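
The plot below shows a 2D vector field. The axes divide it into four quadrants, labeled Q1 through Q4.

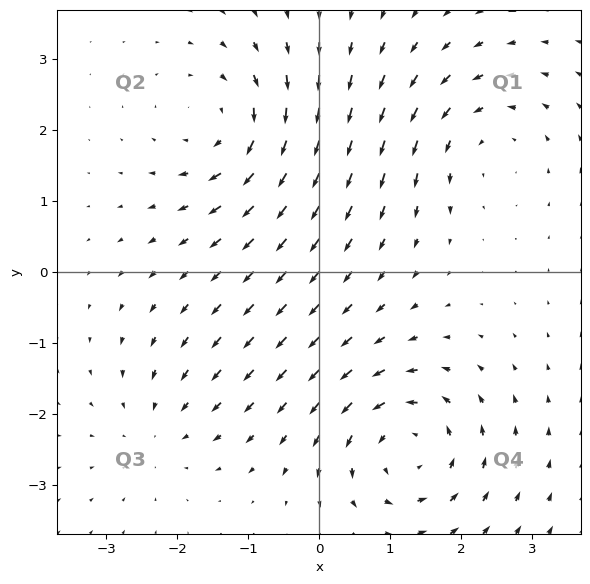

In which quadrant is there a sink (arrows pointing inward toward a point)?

The sink sits at approximately (-2.3, -2.2), which lies in quadrant Q3. The divergence there is about -3, negative as expected for a sink.

Q3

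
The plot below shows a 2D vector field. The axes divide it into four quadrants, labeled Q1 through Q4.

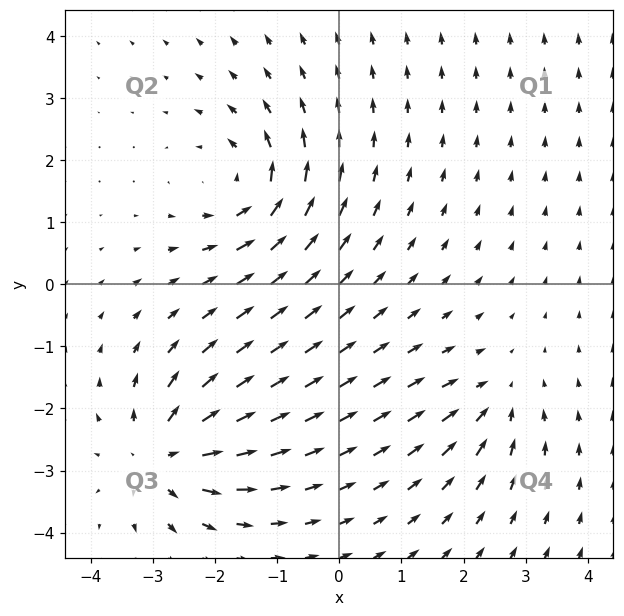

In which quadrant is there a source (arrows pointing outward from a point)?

Q3

The source sits at approximately (-2.8, -2.8), which lies in quadrant Q3. The divergence there is about +6, positive as expected for a source.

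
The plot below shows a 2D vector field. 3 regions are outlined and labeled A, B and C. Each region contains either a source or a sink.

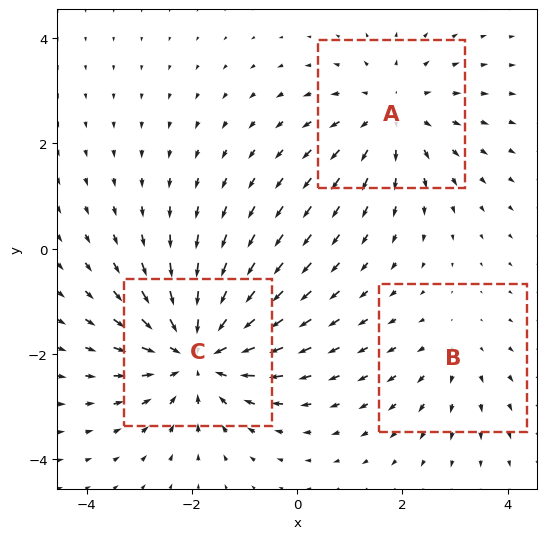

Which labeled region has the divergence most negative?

Divergence at each region's feature centre — A: about +3, B: about +2, C: about -4. Region C is most negative.

C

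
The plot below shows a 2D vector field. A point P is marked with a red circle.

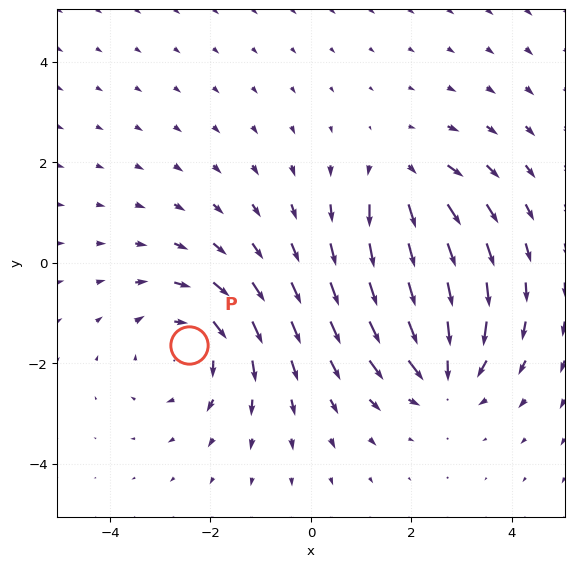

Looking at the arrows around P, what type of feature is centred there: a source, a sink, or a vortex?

At P (-2.4, -1.6) the arrows circulate clockwise. Divergence ≈0, curl about -3 — near-zero divergence with nonzero curl is a vortex.

vortex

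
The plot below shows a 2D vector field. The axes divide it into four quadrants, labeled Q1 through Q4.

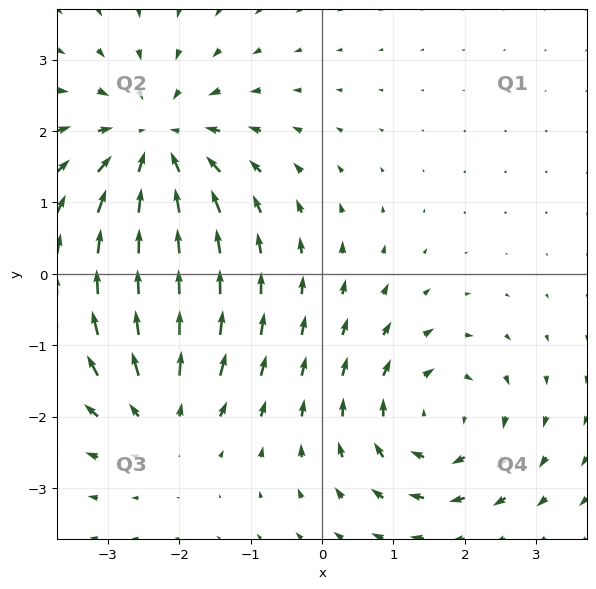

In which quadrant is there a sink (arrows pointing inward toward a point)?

Q2

The sink sits at approximately (-2.3, 1.8), which lies in quadrant Q2. The divergence there is about -4, negative as expected for a sink.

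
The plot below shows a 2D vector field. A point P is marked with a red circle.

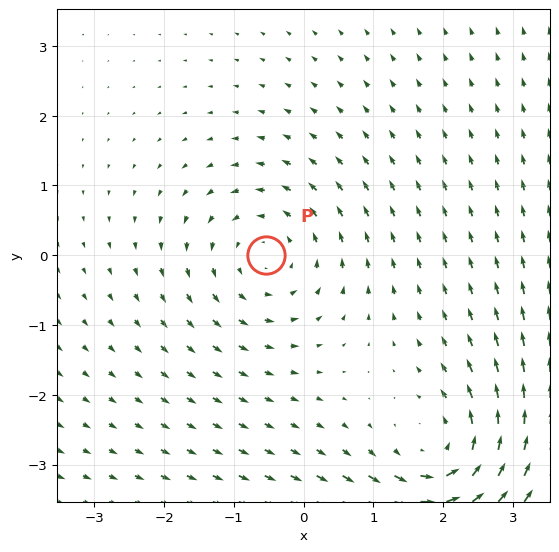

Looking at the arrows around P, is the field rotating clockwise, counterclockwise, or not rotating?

counterclockwise

Near P at (-0.5, -0.0) the arrows circulate counterclockwise. The curl (z-component) there is about +3; positive curl means counterclockwise rotation.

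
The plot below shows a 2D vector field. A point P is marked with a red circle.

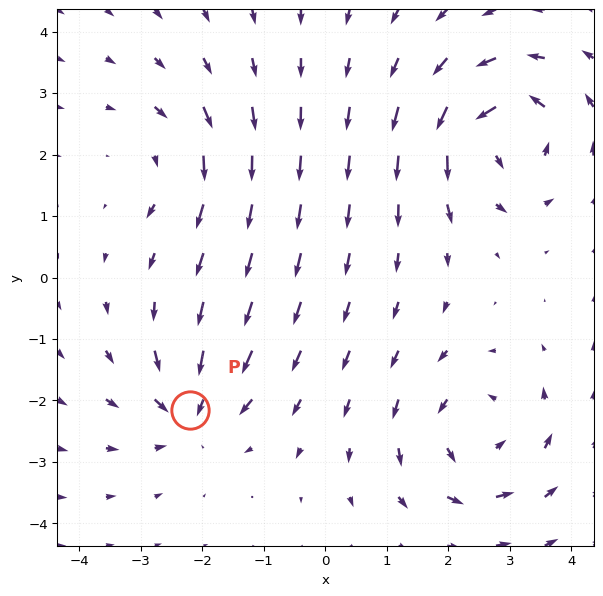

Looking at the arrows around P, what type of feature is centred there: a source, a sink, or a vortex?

sink

At P (-2.2, -2.2) the arrows converge inward. Divergence about -4, curl ≈0 — negative divergence with near-zero curl is a sink.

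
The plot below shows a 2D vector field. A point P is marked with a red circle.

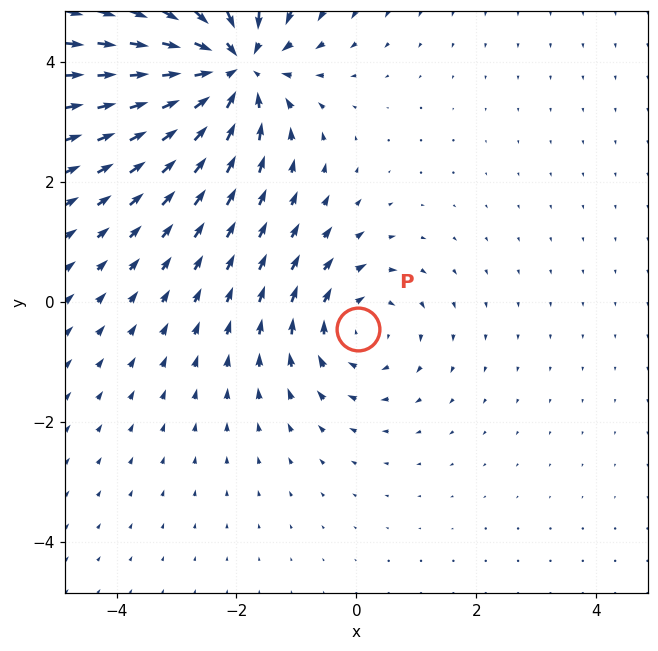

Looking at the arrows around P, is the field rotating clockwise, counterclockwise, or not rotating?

Near P at (0.0, -0.4) the arrows circulate clockwise. The curl (z-component) there is about -3; negative curl means clockwise rotation.

clockwise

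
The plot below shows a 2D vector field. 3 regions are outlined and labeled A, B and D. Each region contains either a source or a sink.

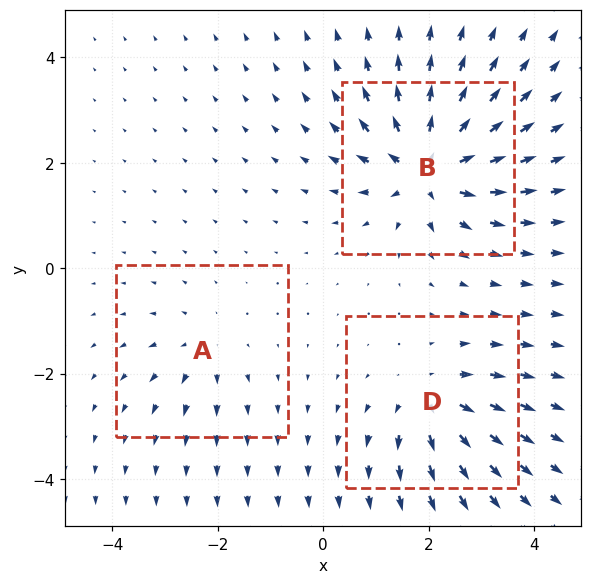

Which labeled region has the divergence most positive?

B

Divergence at each region's feature centre — A: about +2, B: about +6, D: about +4. Region B is most positive.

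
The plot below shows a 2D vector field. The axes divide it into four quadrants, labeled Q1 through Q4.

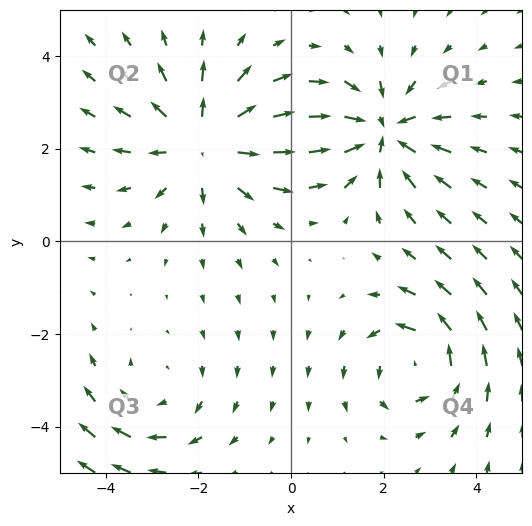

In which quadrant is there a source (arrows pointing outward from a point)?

Q2

The source sits at approximately (-1.9, 2.1), which lies in quadrant Q2. The divergence there is about +4, positive as expected for a source.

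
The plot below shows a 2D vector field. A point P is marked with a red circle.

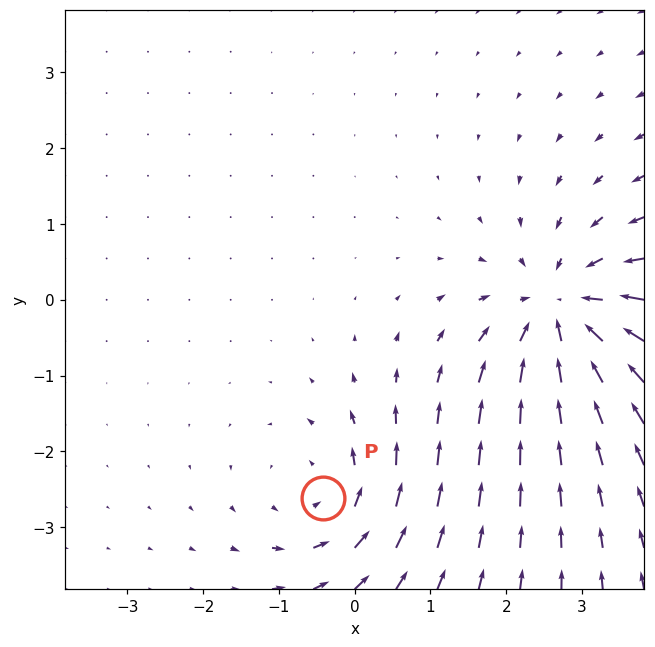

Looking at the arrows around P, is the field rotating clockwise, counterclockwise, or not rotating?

Near P at (-0.4, -2.6) the arrows circulate counterclockwise. The curl (z-component) there is about +4; positive curl means counterclockwise rotation.

counterclockwise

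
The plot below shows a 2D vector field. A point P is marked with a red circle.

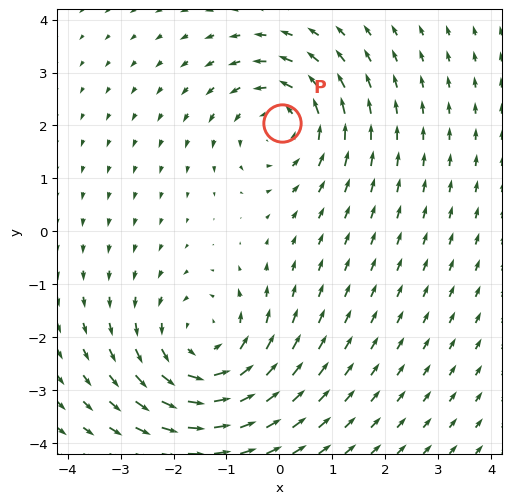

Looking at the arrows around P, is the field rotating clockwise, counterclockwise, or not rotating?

counterclockwise

Near P at (0.1, 2.0) the arrows circulate counterclockwise. The curl (z-component) there is about +3; positive curl means counterclockwise rotation.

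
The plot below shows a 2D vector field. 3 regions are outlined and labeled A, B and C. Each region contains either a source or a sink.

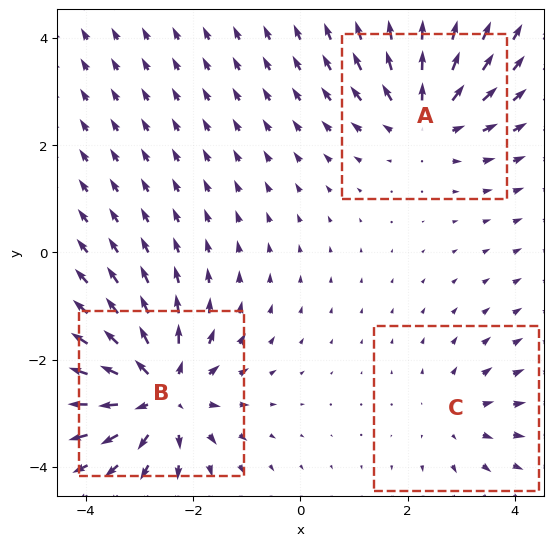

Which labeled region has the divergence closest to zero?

Divergence at each region's feature centre — A: about +3, B: about +5, C: about +2. Region C is closest to zero.

C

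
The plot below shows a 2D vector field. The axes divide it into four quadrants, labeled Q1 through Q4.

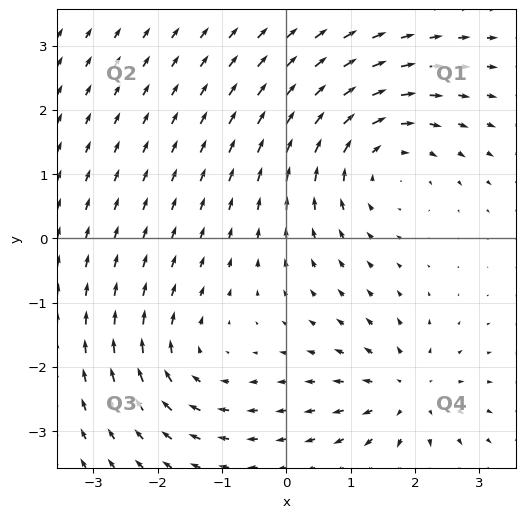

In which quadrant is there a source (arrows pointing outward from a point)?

The source sits at approximately (1.9, -2.4), which lies in quadrant Q4. The divergence there is about +4, positive as expected for a source.

Q4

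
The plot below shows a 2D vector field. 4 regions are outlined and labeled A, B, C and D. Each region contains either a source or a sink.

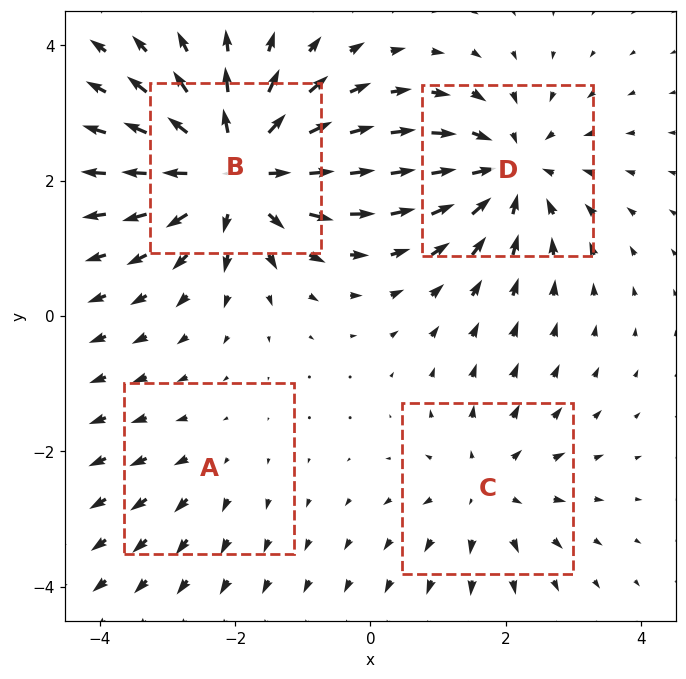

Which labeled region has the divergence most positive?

B

Divergence at each region's feature centre — A: about +2, B: about +7, C: about +3, D: about -5. Region B is most positive.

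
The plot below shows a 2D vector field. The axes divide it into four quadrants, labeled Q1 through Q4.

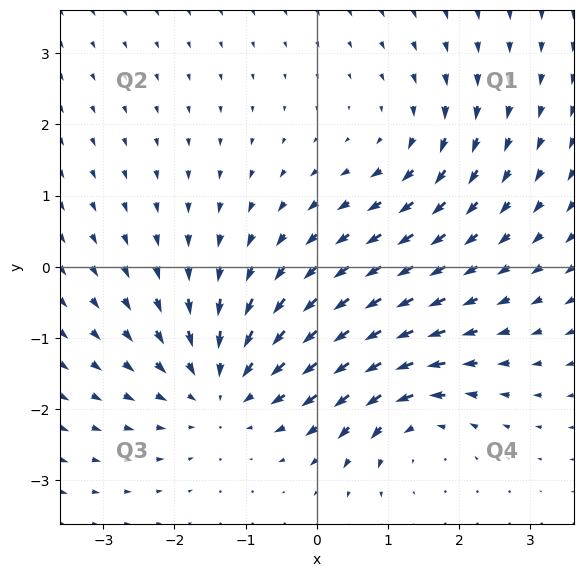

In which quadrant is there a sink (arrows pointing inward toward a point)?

The sink sits at approximately (-1.3, -1.7), which lies in quadrant Q3. The divergence there is about -4, negative as expected for a sink.

Q3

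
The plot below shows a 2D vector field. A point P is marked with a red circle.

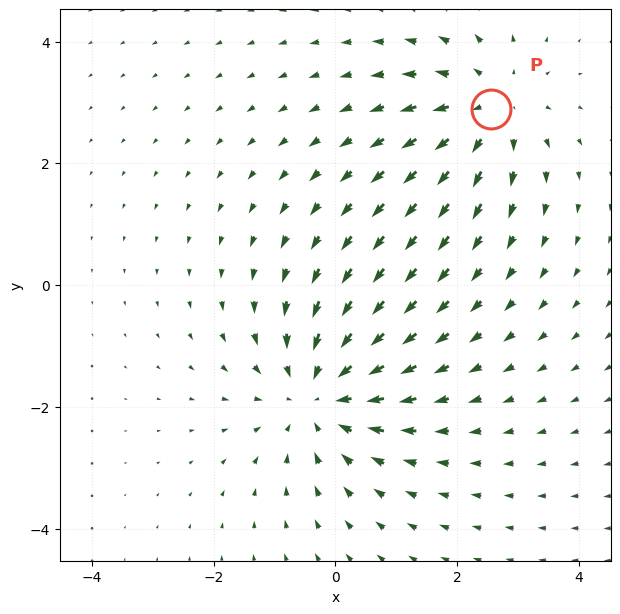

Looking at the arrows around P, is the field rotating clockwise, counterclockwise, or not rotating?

Near P at (2.6, 2.9) the arrows show no circulation. The curl there is ≈0.

not rotating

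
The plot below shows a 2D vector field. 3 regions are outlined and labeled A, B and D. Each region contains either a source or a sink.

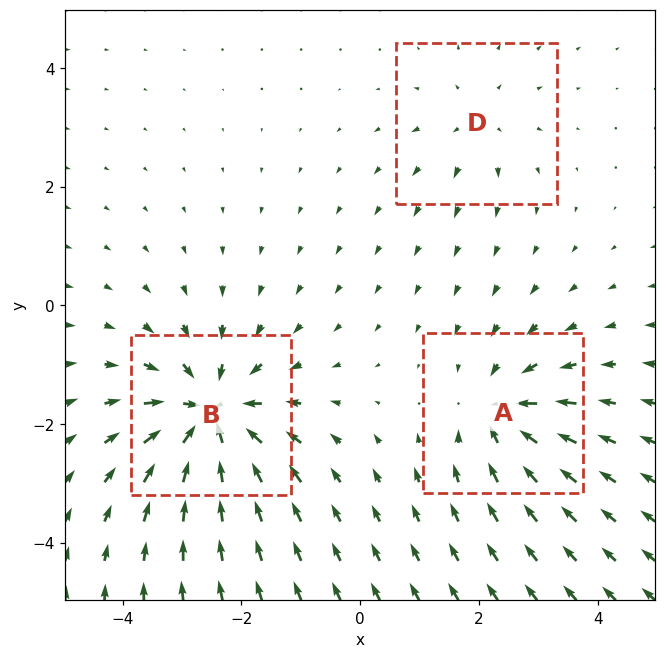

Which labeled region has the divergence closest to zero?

D

Divergence at each region's feature centre — A: about -4, B: about -6, D: about +2. Region D is closest to zero.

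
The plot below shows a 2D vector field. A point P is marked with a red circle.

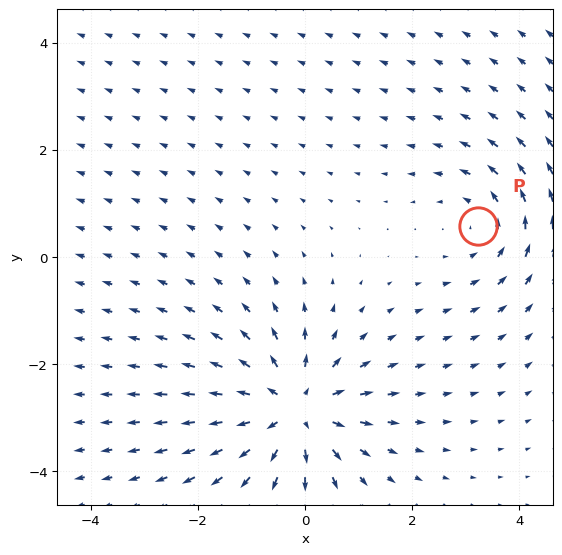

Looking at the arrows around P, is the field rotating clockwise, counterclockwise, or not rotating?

Near P at (3.2, 0.6) the arrows circulate counterclockwise. The curl (z-component) there is about +3; positive curl means counterclockwise rotation.

counterclockwise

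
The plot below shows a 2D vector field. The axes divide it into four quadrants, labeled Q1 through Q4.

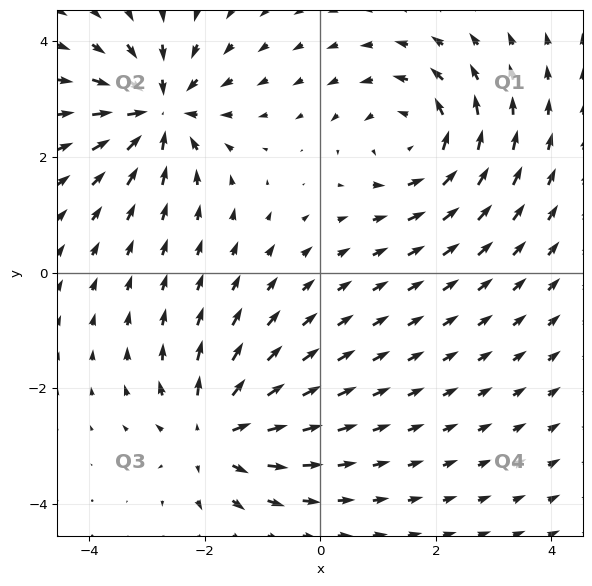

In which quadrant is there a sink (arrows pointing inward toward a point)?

The sink sits at approximately (-2.8, 2.8), which lies in quadrant Q2. The divergence there is about -4, negative as expected for a sink.

Q2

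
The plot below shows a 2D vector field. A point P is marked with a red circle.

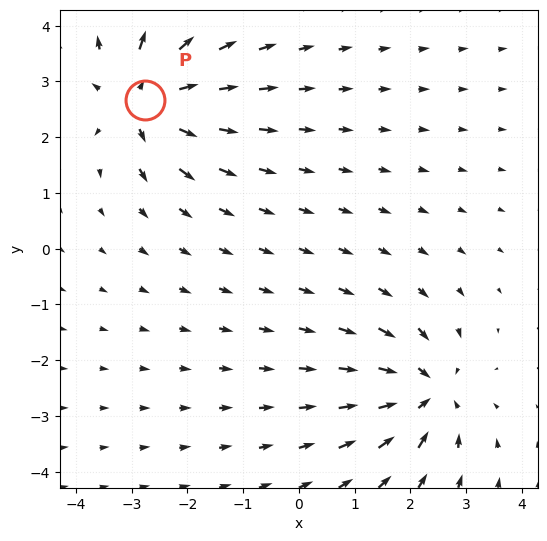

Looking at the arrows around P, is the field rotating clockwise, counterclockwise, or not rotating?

not rotating

Near P at (-2.8, 2.7) the arrows show no circulation. The curl there is ≈0.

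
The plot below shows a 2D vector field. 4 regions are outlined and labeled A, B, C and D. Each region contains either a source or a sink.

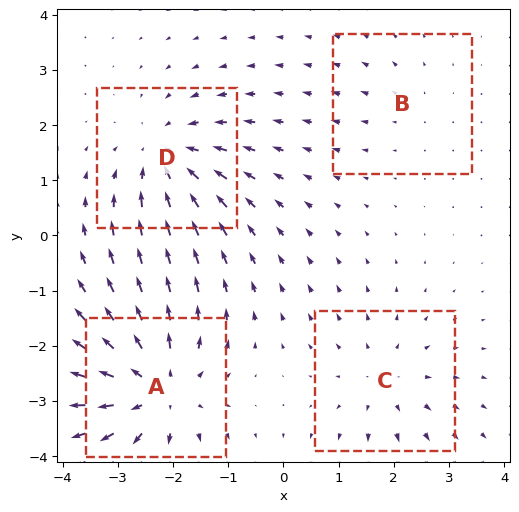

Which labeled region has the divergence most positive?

Divergence at each region's feature centre — A: about +6, B: about +2, C: about +3, D: about -5. Region A is most positive.

A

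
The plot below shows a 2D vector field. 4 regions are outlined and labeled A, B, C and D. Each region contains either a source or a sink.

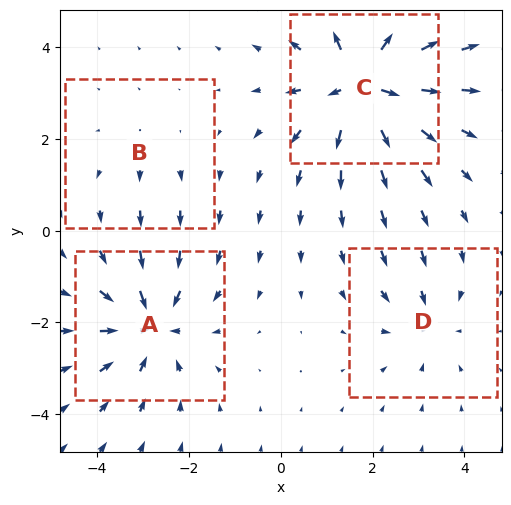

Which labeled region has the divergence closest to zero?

B

Divergence at each region's feature centre — A: about -5, B: about +2, C: about +7, D: about -3. Region B is closest to zero.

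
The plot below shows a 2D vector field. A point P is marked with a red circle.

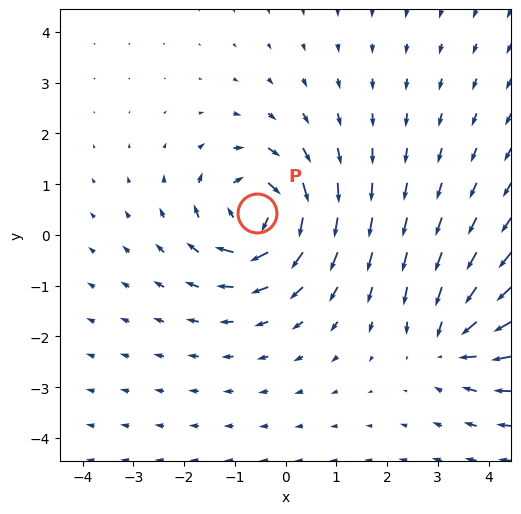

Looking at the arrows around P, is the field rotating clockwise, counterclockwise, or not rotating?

clockwise

Near P at (-0.6, 0.4) the arrows circulate clockwise. The curl (z-component) there is about -6; negative curl means clockwise rotation.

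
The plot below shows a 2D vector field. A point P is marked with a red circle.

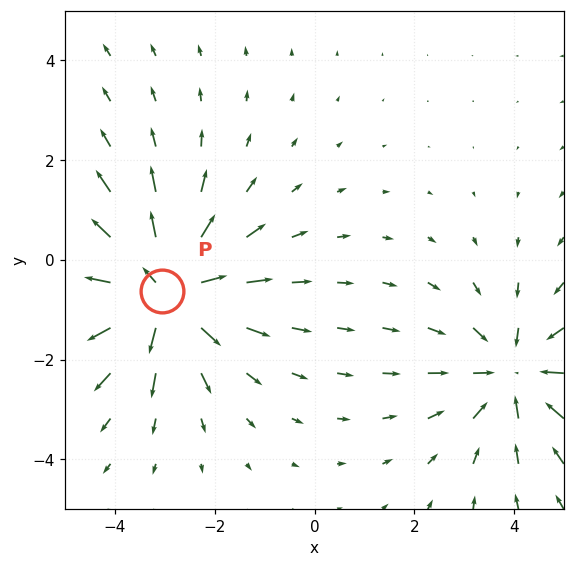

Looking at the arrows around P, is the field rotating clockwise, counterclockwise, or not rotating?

Near P at (-3.0, -0.6) the arrows show no circulation. The curl there is ≈0.

not rotating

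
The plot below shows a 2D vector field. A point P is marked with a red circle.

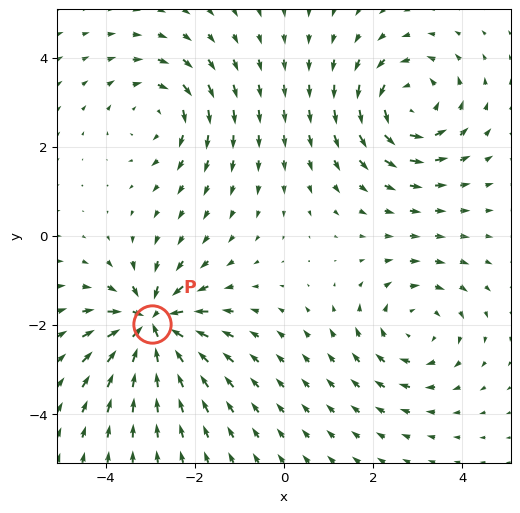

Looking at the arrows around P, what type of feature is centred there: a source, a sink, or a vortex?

At P (-3.0, -2.0) the arrows converge inward. Divergence about -7, curl ≈0 — negative divergence with near-zero curl is a sink.

sink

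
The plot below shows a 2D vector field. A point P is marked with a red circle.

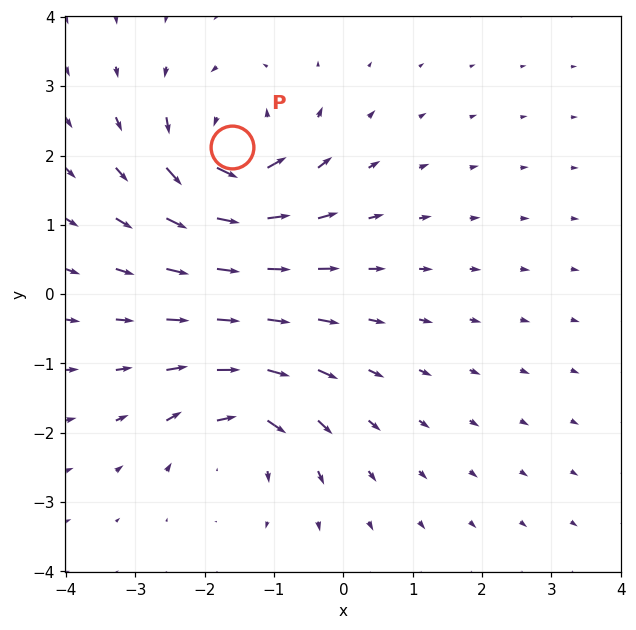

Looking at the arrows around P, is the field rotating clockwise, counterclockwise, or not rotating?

Near P at (-1.6, 2.1) the arrows circulate counterclockwise. The curl (z-component) there is about +5; positive curl means counterclockwise rotation.

counterclockwise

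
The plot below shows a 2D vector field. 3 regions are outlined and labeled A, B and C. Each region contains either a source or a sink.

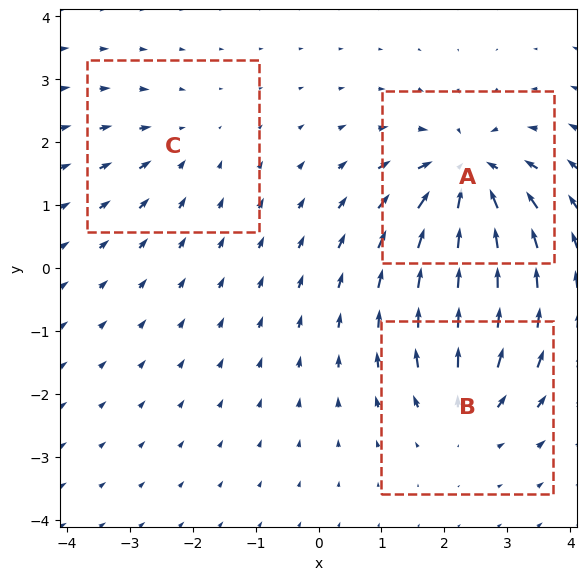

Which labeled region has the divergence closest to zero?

Divergence at each region's feature centre — A: about -6, B: about +4, C: about -2. Region C is closest to zero.

C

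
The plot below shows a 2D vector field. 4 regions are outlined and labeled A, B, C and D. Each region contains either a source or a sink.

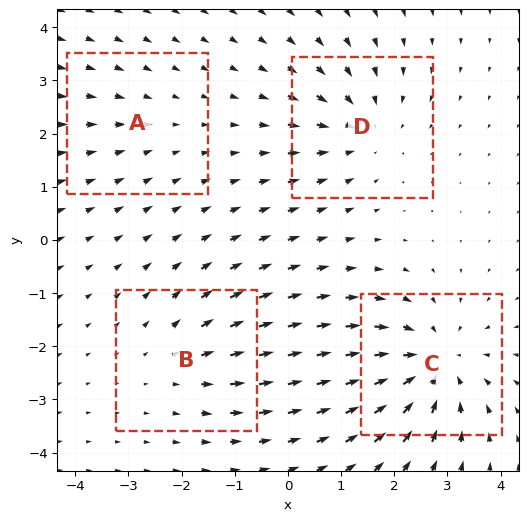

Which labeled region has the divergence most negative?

Divergence at each region's feature centre — A: about -2, B: about +3, C: about -6, D: about -4. Region C is most negative.

C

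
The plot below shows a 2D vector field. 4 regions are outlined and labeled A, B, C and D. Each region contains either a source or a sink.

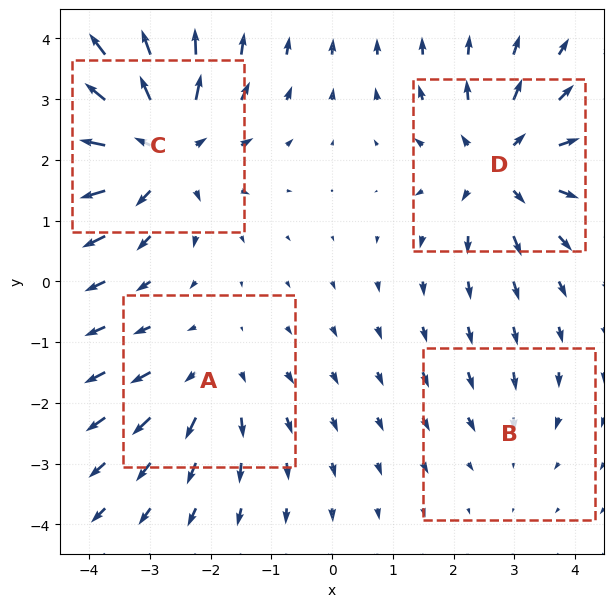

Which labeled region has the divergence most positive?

Divergence at each region's feature centre — A: about +3, B: about -2, C: about +7, D: about +5. Region C is most positive.

C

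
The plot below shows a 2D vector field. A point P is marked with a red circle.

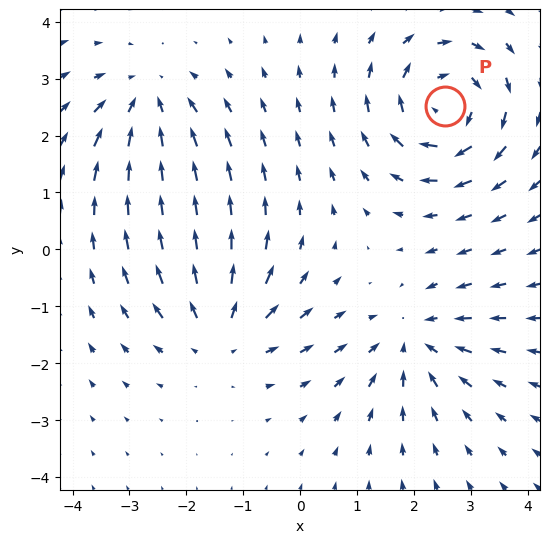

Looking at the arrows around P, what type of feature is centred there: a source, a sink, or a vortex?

At P (2.5, 2.5) the arrows circulate clockwise. Divergence ≈0, curl about -6 — near-zero divergence with nonzero curl is a vortex.

vortex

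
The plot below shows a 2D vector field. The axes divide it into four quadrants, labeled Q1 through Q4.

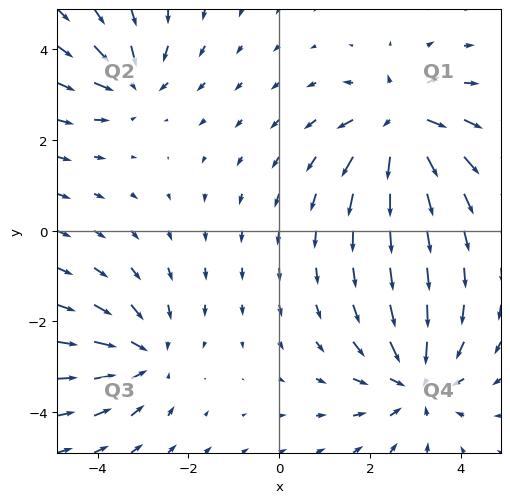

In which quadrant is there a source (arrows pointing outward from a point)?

Q1

The source sits at approximately (2.7, 2.4), which lies in quadrant Q1. The divergence there is about +6, positive as expected for a source.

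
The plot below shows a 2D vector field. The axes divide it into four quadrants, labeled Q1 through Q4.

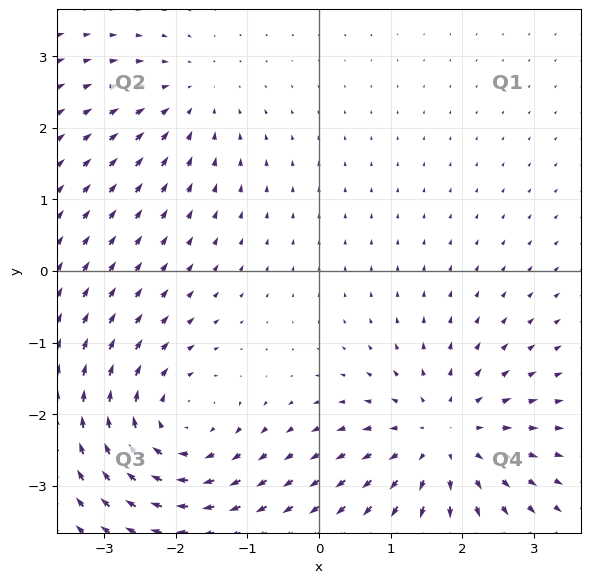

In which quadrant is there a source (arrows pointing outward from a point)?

Q4

The source sits at approximately (1.7, -2.3), which lies in quadrant Q4. The divergence there is about +4, positive as expected for a source.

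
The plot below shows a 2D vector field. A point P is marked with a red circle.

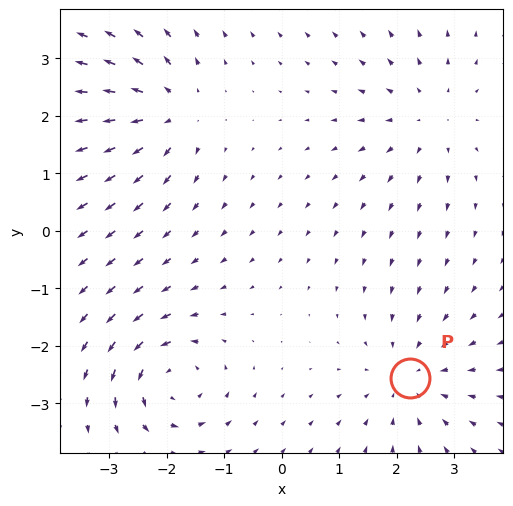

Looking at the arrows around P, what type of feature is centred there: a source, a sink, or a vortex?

At P (2.2, -2.6) the arrows converge inward. Divergence about -4, curl ≈0 — negative divergence with near-zero curl is a sink.

sink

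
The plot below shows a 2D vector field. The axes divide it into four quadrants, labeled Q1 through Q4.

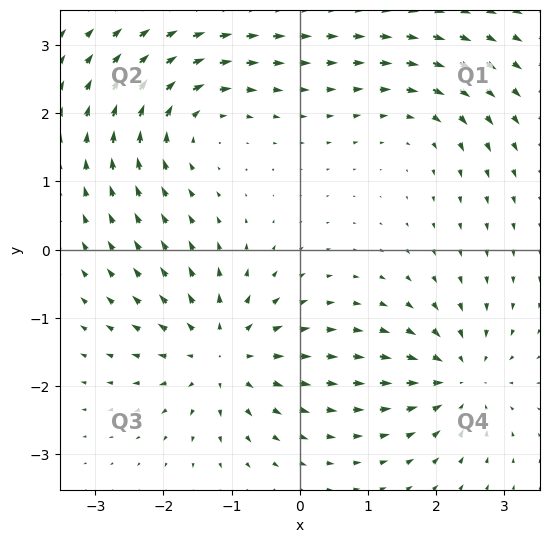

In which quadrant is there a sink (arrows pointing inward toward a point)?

The sink sits at approximately (2.3, -1.9), which lies in quadrant Q4. The divergence there is about -5, negative as expected for a sink.

Q4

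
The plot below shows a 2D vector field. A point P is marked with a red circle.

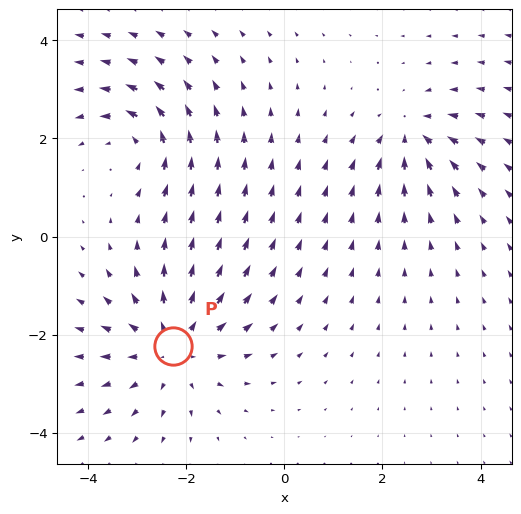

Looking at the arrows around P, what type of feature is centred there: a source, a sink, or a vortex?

At P (-2.3, -2.2) the arrows spread outward. Divergence about +3, curl ≈0 — positive divergence with near-zero curl is a source.

source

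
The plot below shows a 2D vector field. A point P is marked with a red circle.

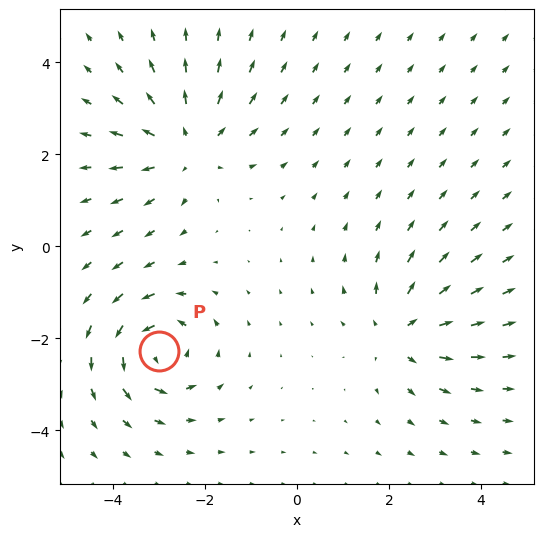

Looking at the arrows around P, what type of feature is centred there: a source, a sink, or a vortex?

vortex

At P (-3.0, -2.3) the arrows circulate counterclockwise. Divergence ≈0, curl about +6 — near-zero divergence with nonzero curl is a vortex.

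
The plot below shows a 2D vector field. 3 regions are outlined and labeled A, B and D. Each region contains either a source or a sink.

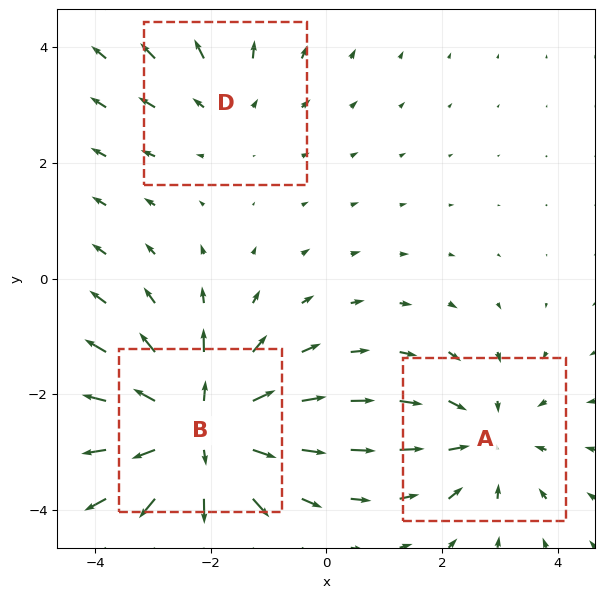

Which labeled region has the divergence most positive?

B

Divergence at each region's feature centre — A: about -3, B: about +4, D: about +2. Region B is most positive.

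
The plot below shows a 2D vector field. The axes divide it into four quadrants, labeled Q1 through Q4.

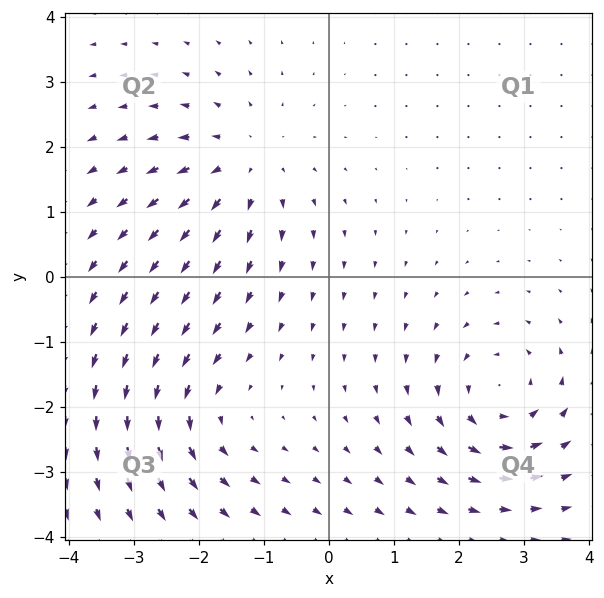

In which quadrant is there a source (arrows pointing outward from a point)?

The source sits at approximately (-1.3, 1.7), which lies in quadrant Q2. The divergence there is about +3, positive as expected for a source.

Q2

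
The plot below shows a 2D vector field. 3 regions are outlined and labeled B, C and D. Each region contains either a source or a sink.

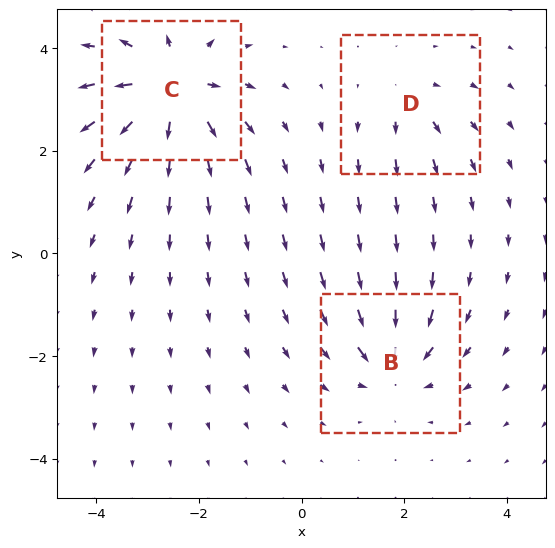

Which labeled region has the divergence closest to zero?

D

Divergence at each region's feature centre — B: about -4, C: about +6, D: about +3. Region D is closest to zero.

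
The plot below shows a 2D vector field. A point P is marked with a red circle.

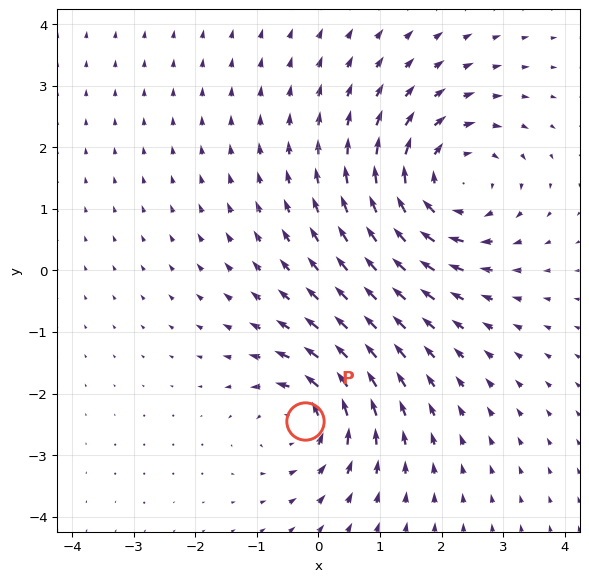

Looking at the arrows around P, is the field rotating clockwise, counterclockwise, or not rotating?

counterclockwise

Near P at (-0.2, -2.4) the arrows circulate counterclockwise. The curl (z-component) there is about +4; positive curl means counterclockwise rotation.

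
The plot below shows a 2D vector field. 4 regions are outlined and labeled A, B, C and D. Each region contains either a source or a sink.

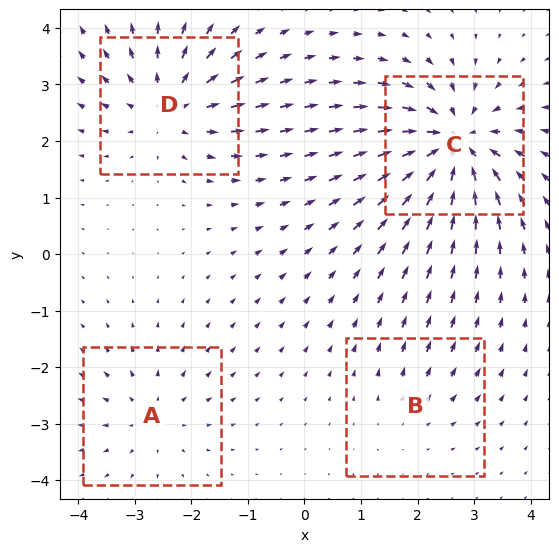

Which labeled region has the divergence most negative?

C

Divergence at each region's feature centre — A: about +3, B: about +2, C: about -8, D: about +5. Region C is most negative.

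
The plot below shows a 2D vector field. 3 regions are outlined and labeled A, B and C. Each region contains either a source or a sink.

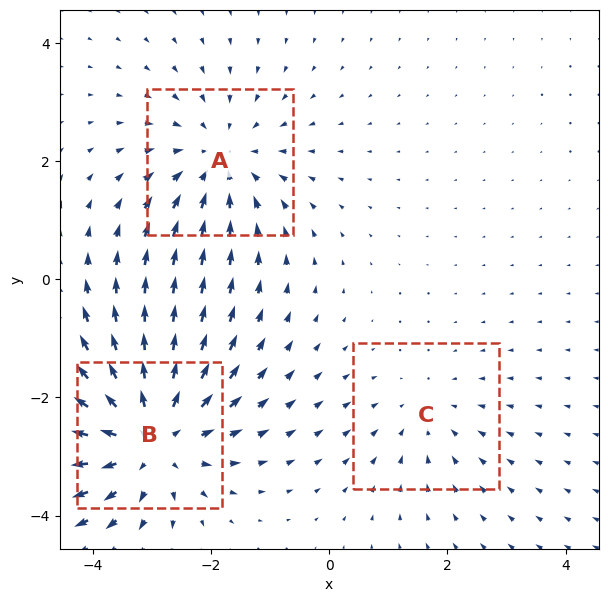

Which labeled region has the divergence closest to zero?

C

Divergence at each region's feature centre — A: about -3, B: about +4, C: about -2. Region C is closest to zero.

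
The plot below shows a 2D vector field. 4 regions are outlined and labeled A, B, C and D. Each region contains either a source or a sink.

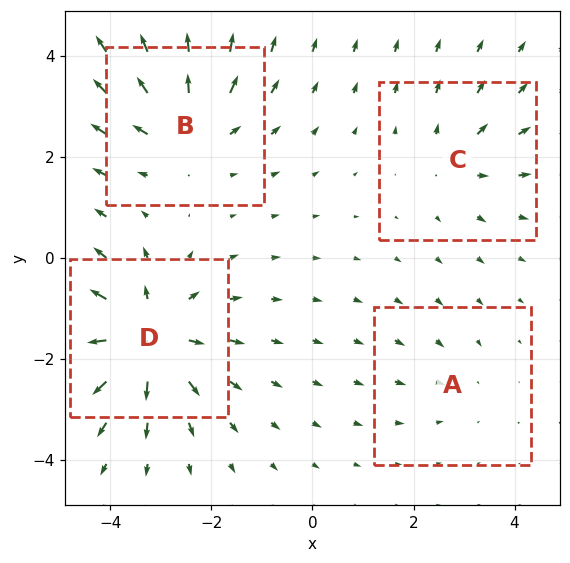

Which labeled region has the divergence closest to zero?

A

Divergence at each region's feature centre — A: about -2, B: about +5, C: about +3, D: about +7. Region A is closest to zero.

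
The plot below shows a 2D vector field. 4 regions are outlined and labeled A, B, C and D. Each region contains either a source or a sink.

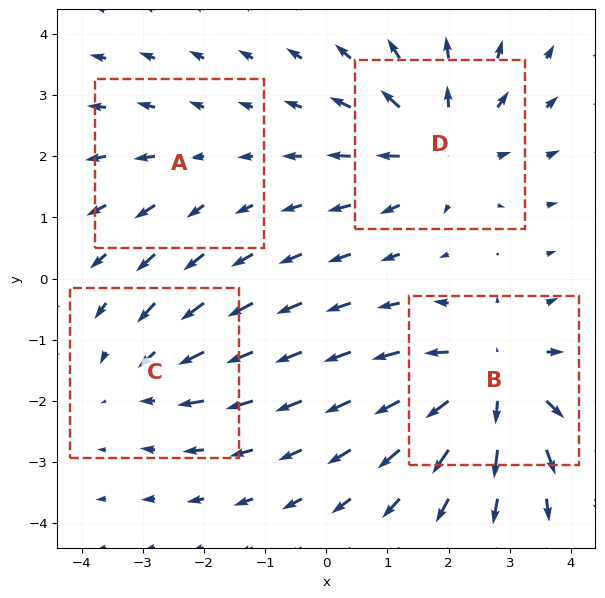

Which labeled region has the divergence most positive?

Divergence at each region's feature centre — A: about +2, B: about +6, C: about -3, D: about +5. Region B is most positive.

B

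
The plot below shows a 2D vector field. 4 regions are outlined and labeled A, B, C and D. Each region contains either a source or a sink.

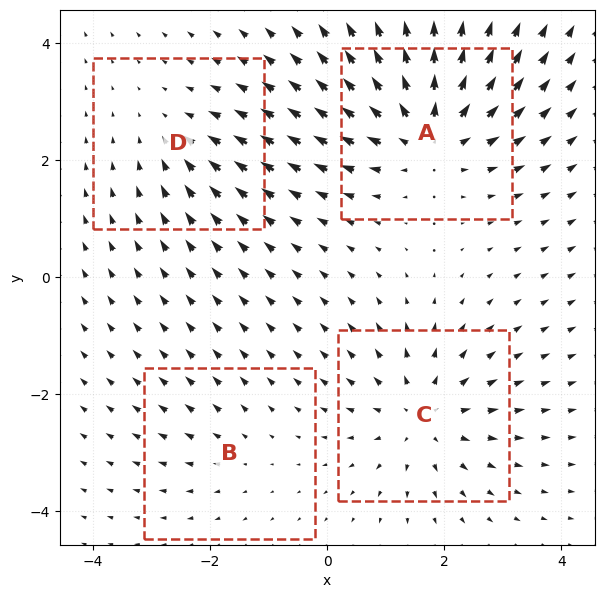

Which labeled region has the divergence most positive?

Divergence at each region's feature centre — A: about +6, B: about +2, C: about +5, D: about -3. Region A is most positive.

A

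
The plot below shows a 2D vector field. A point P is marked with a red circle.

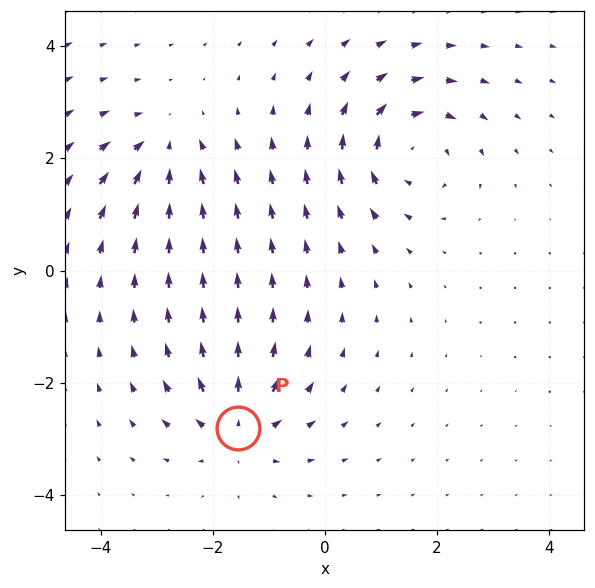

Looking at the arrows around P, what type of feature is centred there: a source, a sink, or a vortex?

At P (-1.6, -2.8) the arrows spread outward. Divergence about +5, curl ≈0 — positive divergence with near-zero curl is a source.

source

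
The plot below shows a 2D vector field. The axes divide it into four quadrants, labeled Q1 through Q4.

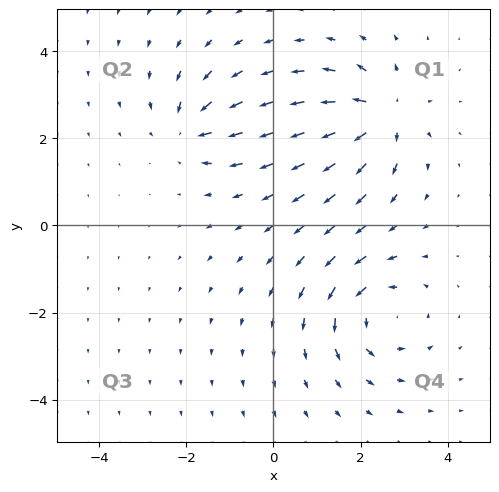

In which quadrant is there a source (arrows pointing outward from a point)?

Q1

The source sits at approximately (2.5, 2.5), which lies in quadrant Q1. The divergence there is about +6, positive as expected for a source.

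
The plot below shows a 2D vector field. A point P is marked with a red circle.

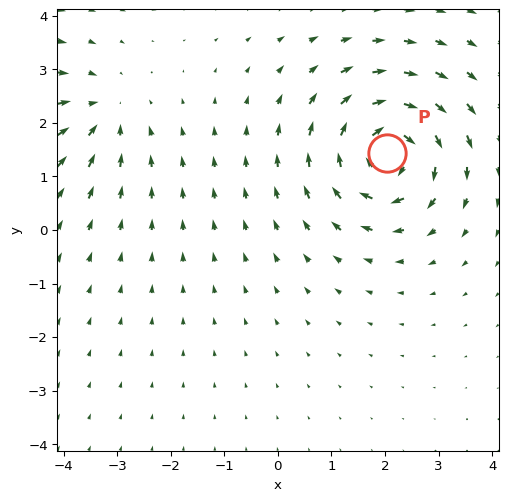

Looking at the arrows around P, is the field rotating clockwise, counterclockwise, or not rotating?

Near P at (2.0, 1.4) the arrows circulate clockwise. The curl (z-component) there is about -6; negative curl means clockwise rotation.

clockwise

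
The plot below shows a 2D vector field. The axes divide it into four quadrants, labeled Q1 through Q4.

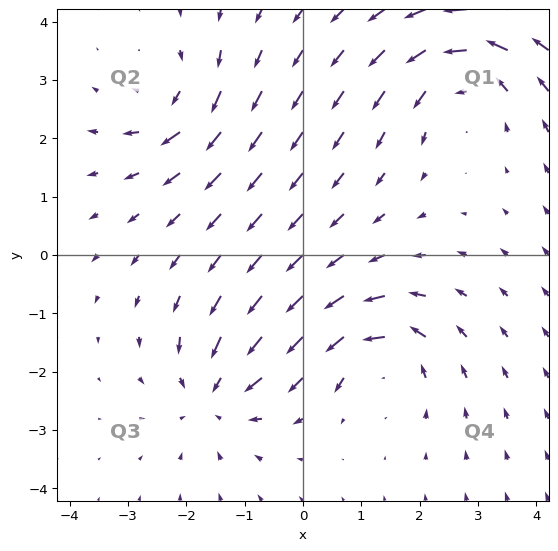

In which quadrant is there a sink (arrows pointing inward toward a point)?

The sink sits at approximately (-1.5, -2.4), which lies in quadrant Q3. The divergence there is about -4, negative as expected for a sink.

Q3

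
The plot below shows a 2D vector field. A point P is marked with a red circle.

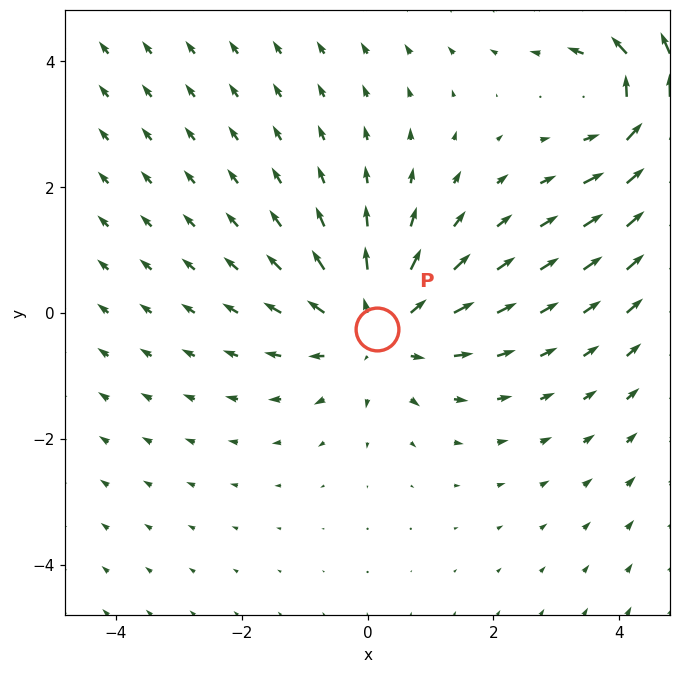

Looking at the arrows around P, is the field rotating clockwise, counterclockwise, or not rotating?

Near P at (0.1, -0.3) the arrows show no circulation. The curl there is ≈0.

not rotating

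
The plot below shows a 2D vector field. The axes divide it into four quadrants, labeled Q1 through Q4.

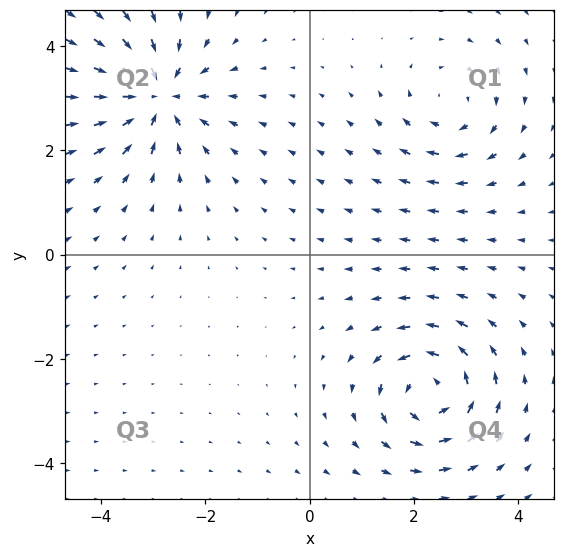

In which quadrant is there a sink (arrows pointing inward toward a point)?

Q2

The sink sits at approximately (-2.9, 3.1), which lies in quadrant Q2. The divergence there is about -5, negative as expected for a sink.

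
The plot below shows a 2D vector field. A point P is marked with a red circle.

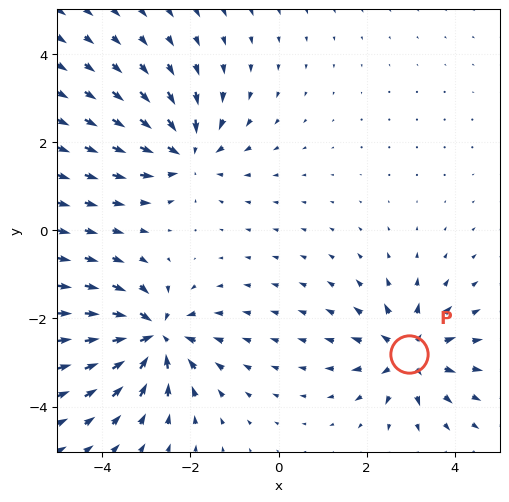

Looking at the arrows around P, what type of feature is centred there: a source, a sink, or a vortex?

At P (3.0, -2.8) the arrows spread outward. Divergence about +5, curl ≈0 — positive divergence with near-zero curl is a source.

source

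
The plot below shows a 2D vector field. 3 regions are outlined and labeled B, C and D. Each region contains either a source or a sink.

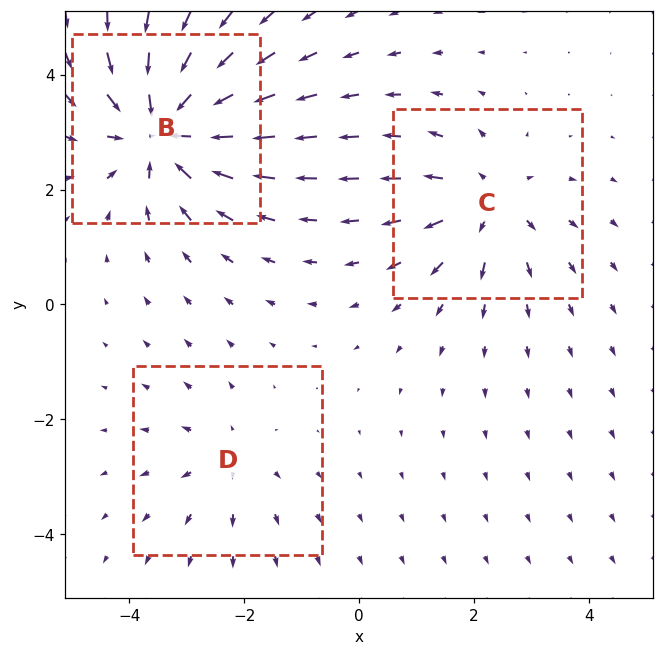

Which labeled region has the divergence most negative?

B

Divergence at each region's feature centre — B: about -5, C: about +3, D: about +2. Region B is most negative.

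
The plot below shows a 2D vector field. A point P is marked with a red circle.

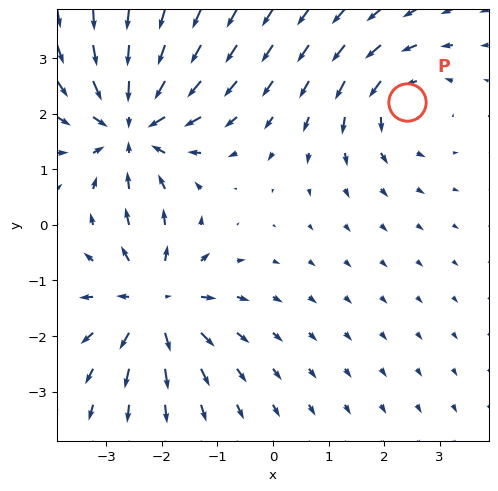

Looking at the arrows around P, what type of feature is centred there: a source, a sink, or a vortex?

vortex

At P (2.4, 2.2) the arrows circulate counterclockwise. Divergence ≈0, curl about +3 — near-zero divergence with nonzero curl is a vortex.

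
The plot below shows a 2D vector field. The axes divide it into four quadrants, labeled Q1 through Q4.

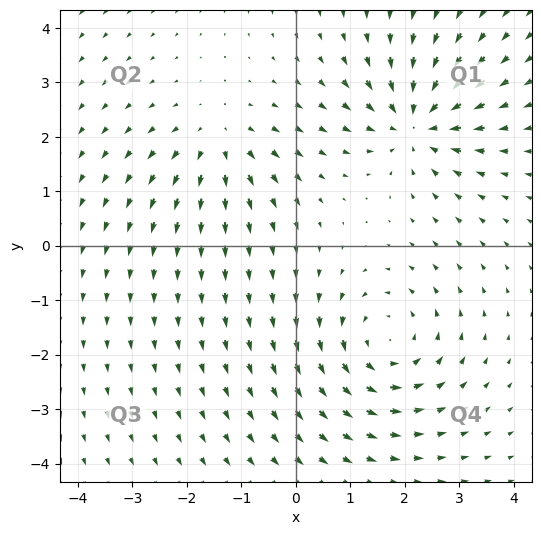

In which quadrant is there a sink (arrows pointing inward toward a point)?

The sink sits at approximately (2.2, 2.2), which lies in quadrant Q1. The divergence there is about -5, negative as expected for a sink.

Q1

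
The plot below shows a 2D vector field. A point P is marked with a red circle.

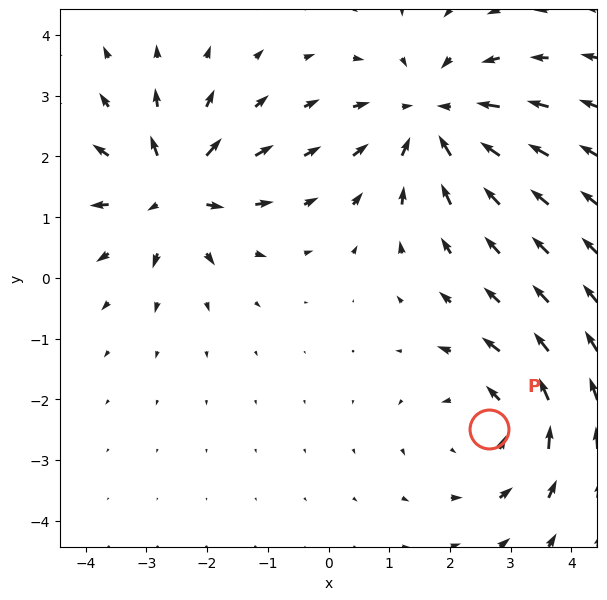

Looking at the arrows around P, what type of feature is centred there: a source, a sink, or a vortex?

vortex

At P (2.6, -2.5) the arrows circulate counterclockwise. Divergence ≈0, curl about +2 — near-zero divergence with nonzero curl is a vortex.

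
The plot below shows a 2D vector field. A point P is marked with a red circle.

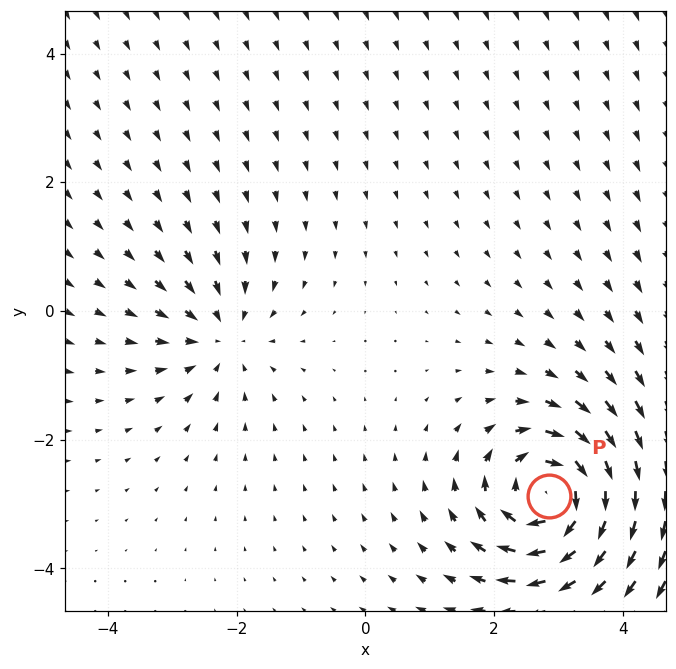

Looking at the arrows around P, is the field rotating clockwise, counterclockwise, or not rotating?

Near P at (2.9, -2.9) the arrows circulate clockwise. The curl (z-component) there is about -6; negative curl means clockwise rotation.

clockwise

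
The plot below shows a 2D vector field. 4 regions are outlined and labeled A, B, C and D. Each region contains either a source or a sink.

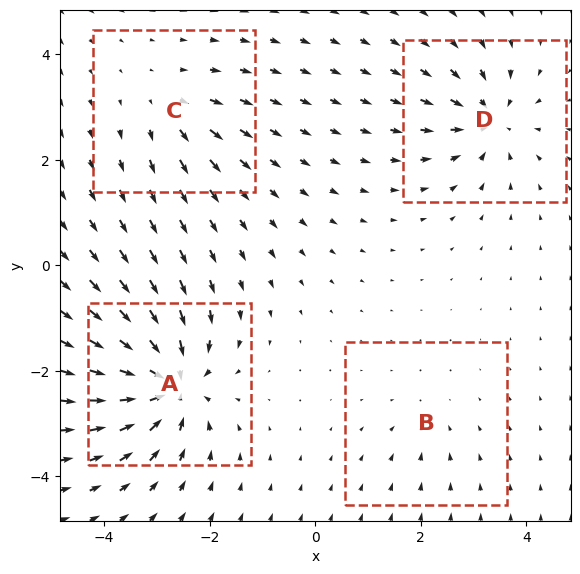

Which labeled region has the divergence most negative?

A

Divergence at each region's feature centre — A: about -9, B: about -2, C: about +4, D: about -6. Region A is most negative.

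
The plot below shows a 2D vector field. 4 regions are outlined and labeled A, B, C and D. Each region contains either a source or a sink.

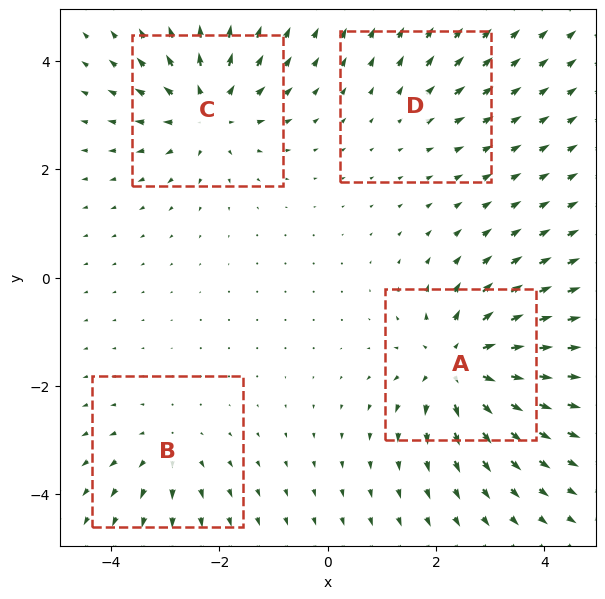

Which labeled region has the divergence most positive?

Divergence at each region's feature centre — A: about +7, B: about +3, C: about +6, D: about +2. Region A is most positive.

A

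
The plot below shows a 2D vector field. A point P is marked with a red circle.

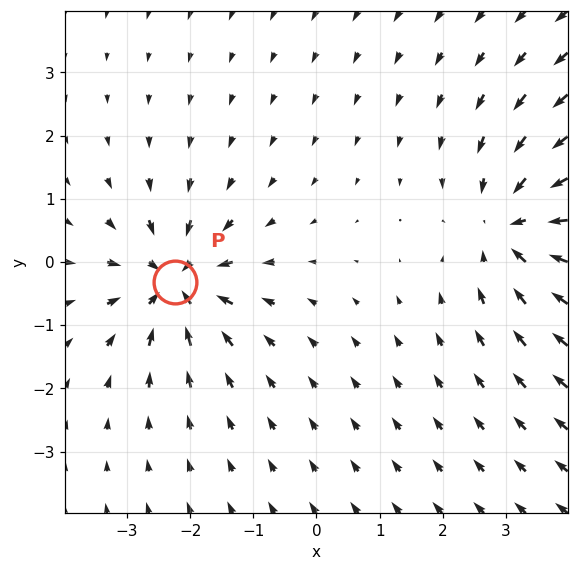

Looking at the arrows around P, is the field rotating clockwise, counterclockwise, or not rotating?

not rotating

Near P at (-2.2, -0.3) the arrows show no circulation. The curl there is ≈0.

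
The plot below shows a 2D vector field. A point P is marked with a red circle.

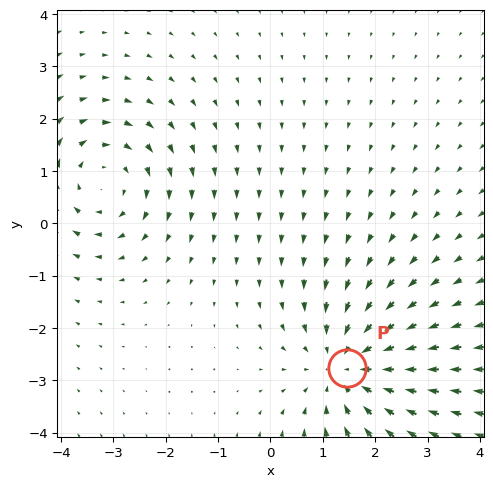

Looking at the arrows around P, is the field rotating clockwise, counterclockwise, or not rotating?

not rotating

Near P at (1.5, -2.8) the arrows show no circulation. The curl there is ≈0.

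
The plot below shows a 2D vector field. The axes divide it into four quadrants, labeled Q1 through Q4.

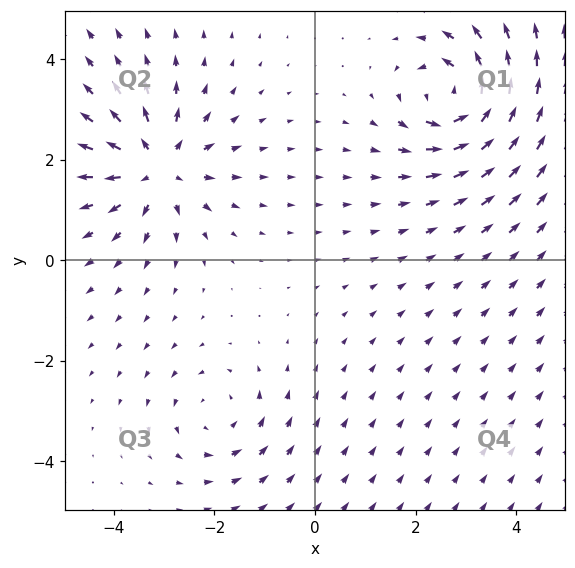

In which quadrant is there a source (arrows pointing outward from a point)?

Q2

The source sits at approximately (-3.1, 1.9), which lies in quadrant Q2. The divergence there is about +5, positive as expected for a source.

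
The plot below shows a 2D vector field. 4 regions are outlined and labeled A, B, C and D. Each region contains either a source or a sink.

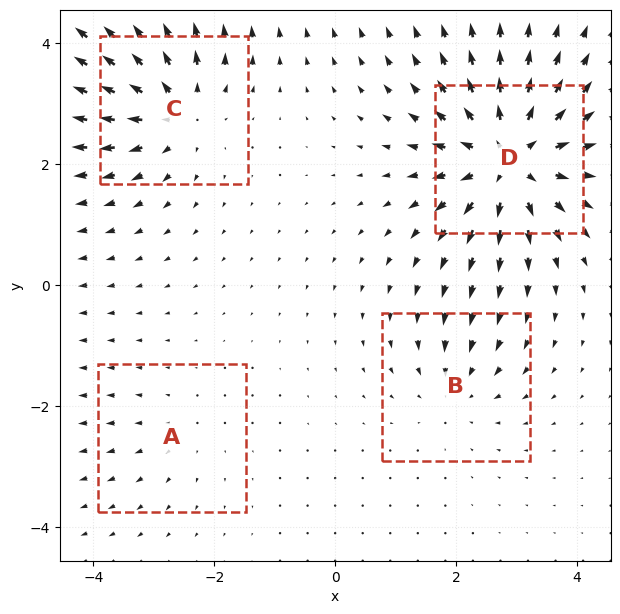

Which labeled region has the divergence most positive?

Divergence at each region's feature centre — A: about +2, B: about -3, C: about +6, D: about +8. Region D is most positive.

D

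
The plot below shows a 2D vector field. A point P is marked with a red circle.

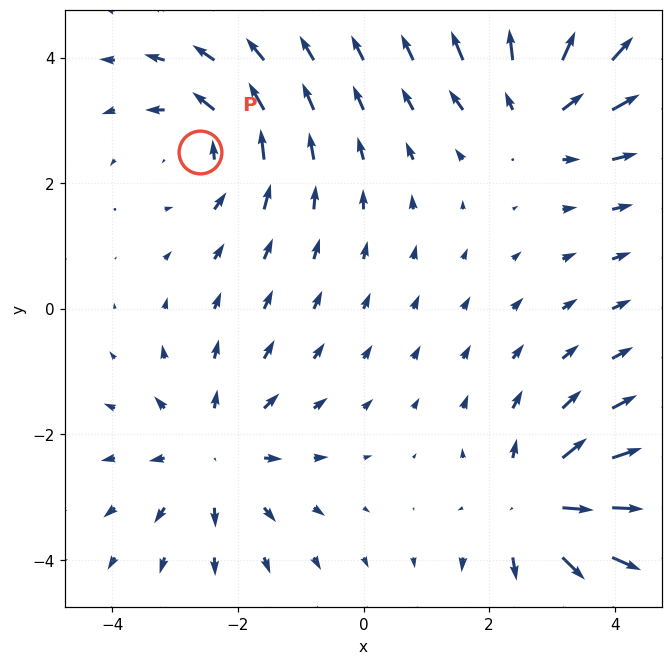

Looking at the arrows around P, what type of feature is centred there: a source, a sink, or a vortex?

vortex

At P (-2.6, 2.5) the arrows circulate counterclockwise. Divergence ≈0, curl about +4 — near-zero divergence with nonzero curl is a vortex.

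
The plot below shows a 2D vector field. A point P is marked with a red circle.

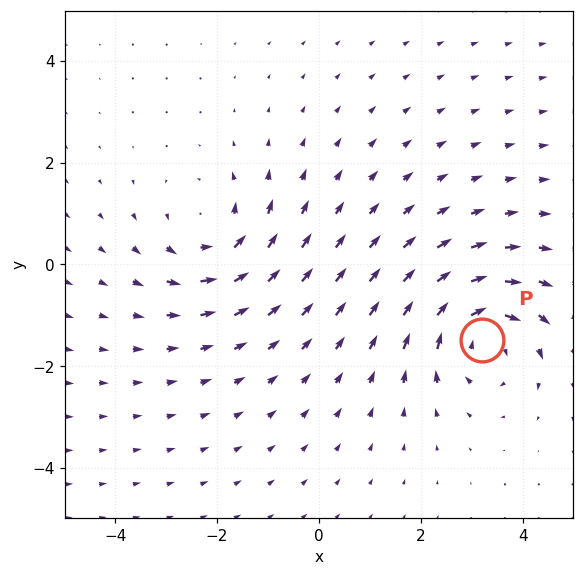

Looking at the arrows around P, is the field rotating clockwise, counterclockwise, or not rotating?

Near P at (3.2, -1.5) the arrows circulate clockwise. The curl (z-component) there is about -5; negative curl means clockwise rotation.

clockwise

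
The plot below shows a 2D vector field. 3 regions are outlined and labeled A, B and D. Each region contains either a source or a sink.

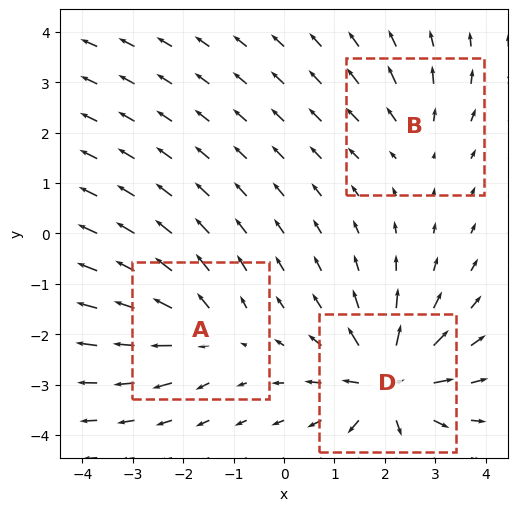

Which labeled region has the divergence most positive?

Divergence at each region's feature centre — A: about +4, B: about +3, D: about +7. Region D is most positive.

D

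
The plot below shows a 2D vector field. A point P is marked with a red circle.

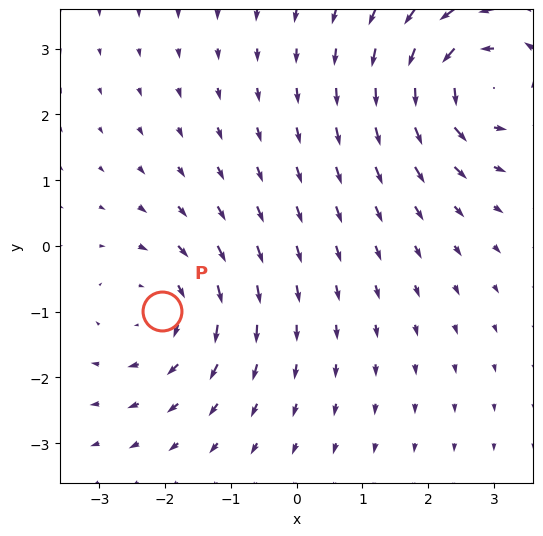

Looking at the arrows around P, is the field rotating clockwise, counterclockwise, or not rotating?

Near P at (-2.1, -1.0) the arrows circulate clockwise. The curl (z-component) there is about -4; negative curl means clockwise rotation.

clockwise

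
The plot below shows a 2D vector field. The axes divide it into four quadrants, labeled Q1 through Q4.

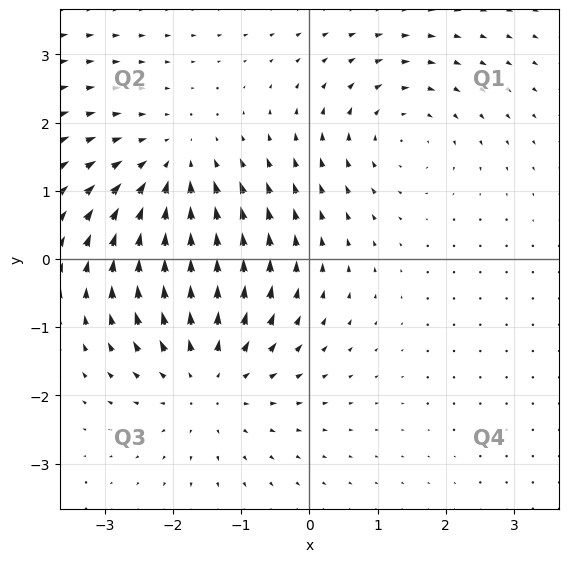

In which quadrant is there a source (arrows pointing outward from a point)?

Q3

The source sits at approximately (-1.5, -1.7), which lies in quadrant Q3. The divergence there is about +4, positive as expected for a source.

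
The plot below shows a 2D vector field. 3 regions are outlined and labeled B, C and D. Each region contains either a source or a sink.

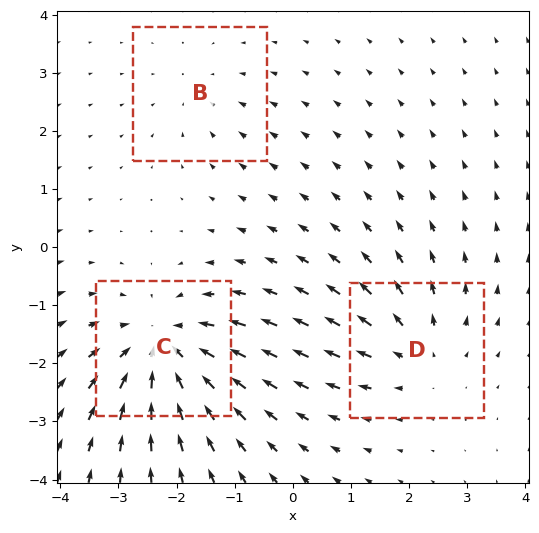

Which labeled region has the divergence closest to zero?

B

Divergence at each region's feature centre — B: about -2, C: about -5, D: about +3. Region B is closest to zero.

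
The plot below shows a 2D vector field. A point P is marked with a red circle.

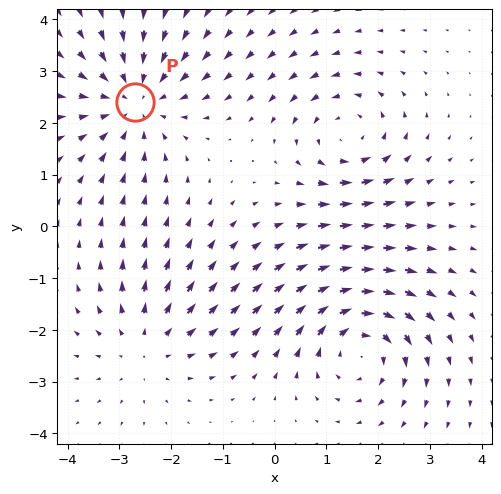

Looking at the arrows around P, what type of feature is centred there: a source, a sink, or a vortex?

At P (-2.7, 2.4) the arrows converge inward. Divergence about -4, curl ≈0 — negative divergence with near-zero curl is a sink.

sink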